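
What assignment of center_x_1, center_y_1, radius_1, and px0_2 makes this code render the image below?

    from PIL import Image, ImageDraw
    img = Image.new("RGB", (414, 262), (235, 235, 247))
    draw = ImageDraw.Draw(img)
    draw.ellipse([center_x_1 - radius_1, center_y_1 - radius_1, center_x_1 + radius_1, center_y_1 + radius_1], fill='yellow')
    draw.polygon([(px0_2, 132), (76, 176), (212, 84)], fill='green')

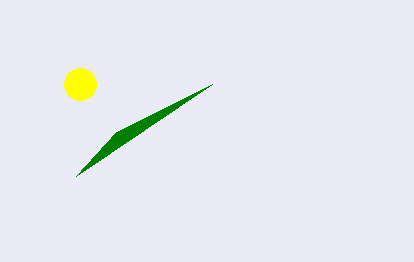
center_x_1 = 80
center_y_1 = 84
radius_1 = 16
px0_2 = 116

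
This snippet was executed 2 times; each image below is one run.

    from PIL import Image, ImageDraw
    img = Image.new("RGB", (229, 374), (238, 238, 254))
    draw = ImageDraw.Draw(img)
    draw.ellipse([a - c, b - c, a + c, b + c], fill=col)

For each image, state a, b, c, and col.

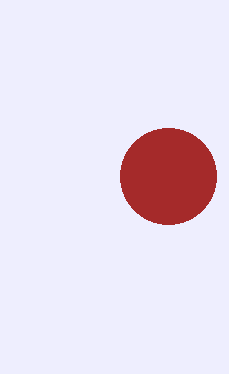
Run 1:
a = 168; b = 176; c = 48; col = 'brown'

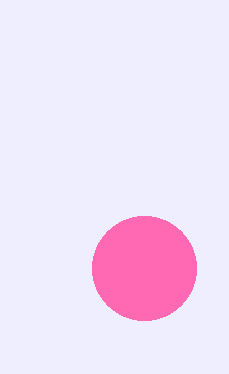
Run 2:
a = 144; b = 268; c = 52; col = 'hotpink'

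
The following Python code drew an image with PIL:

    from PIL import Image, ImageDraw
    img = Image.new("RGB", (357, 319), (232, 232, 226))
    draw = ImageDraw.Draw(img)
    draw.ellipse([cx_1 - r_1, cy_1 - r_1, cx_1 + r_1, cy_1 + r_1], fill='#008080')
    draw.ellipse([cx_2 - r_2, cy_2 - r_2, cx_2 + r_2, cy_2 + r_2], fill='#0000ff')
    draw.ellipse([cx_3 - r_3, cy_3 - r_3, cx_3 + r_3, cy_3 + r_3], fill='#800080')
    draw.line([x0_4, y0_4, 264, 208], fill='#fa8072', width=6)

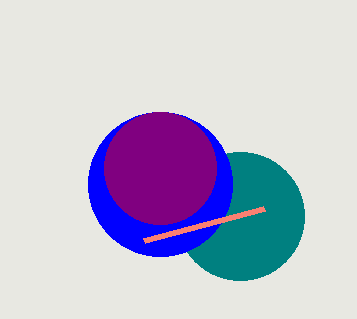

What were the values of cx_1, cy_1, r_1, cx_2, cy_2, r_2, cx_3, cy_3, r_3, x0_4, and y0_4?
cx_1 = 240
cy_1 = 216
r_1 = 64
cx_2 = 160
cy_2 = 184
r_2 = 72
cx_3 = 160
cy_3 = 168
r_3 = 56
x0_4 = 144
y0_4 = 240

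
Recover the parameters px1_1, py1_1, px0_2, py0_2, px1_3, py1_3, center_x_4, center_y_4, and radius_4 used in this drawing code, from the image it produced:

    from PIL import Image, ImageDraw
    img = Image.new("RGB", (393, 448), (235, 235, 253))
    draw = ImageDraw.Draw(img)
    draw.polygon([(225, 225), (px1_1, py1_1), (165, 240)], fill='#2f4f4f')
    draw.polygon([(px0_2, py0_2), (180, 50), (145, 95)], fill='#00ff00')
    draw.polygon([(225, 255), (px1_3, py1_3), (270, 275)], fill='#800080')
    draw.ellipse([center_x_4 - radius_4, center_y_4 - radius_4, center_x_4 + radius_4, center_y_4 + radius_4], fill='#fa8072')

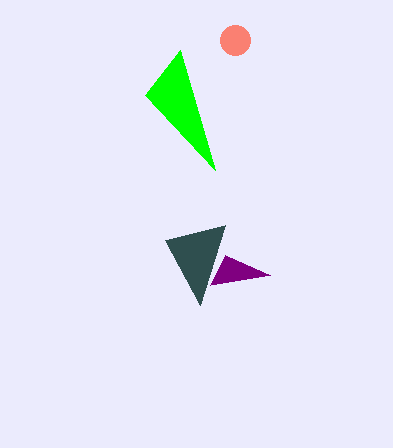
px1_1 = 200; py1_1 = 305; px0_2 = 215; py0_2 = 170; px1_3 = 210; py1_3 = 285; center_x_4 = 235; center_y_4 = 40; radius_4 = 15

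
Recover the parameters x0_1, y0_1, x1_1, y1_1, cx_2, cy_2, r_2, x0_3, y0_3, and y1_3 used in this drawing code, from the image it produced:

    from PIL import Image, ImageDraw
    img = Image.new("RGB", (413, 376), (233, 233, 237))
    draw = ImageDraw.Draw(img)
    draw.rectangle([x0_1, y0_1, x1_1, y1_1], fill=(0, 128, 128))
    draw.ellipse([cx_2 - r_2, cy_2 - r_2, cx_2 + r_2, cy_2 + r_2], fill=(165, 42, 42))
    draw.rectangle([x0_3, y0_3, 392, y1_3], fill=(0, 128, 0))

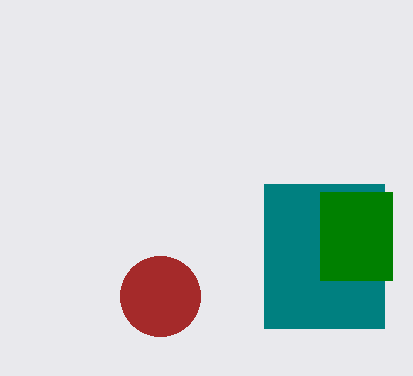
x0_1 = 264; y0_1 = 184; x1_1 = 384; y1_1 = 328; cx_2 = 160; cy_2 = 296; r_2 = 40; x0_3 = 320; y0_3 = 192; y1_3 = 280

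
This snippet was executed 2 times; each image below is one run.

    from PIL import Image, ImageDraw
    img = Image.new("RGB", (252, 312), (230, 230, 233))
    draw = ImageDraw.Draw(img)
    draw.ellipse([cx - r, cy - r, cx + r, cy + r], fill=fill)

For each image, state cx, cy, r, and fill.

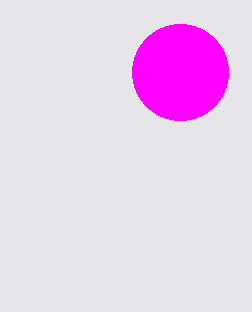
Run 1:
cx = 180, cy = 72, r = 48, fill = 'magenta'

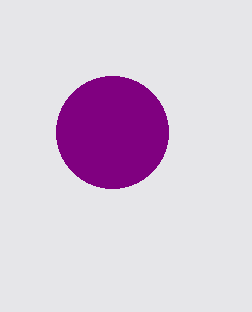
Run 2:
cx = 112, cy = 132, r = 56, fill = 'purple'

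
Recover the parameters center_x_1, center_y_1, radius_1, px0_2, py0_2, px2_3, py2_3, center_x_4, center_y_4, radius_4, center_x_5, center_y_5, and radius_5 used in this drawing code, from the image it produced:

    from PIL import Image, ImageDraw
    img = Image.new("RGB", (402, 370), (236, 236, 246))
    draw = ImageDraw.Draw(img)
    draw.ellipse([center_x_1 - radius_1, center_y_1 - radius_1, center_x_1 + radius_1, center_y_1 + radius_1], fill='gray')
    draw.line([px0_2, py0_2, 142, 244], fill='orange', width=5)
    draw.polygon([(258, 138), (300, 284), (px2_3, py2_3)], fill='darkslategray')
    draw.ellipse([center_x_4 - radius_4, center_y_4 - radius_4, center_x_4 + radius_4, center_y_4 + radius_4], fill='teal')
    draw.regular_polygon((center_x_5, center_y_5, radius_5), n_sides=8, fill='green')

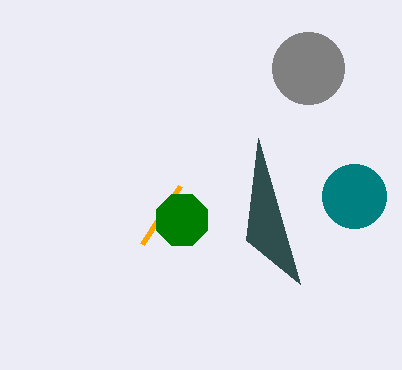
center_x_1 = 308, center_y_1 = 68, radius_1 = 36, px0_2 = 180, py0_2 = 186, px2_3 = 246, py2_3 = 240, center_x_4 = 354, center_y_4 = 196, radius_4 = 32, center_x_5 = 182, center_y_5 = 220, radius_5 = 28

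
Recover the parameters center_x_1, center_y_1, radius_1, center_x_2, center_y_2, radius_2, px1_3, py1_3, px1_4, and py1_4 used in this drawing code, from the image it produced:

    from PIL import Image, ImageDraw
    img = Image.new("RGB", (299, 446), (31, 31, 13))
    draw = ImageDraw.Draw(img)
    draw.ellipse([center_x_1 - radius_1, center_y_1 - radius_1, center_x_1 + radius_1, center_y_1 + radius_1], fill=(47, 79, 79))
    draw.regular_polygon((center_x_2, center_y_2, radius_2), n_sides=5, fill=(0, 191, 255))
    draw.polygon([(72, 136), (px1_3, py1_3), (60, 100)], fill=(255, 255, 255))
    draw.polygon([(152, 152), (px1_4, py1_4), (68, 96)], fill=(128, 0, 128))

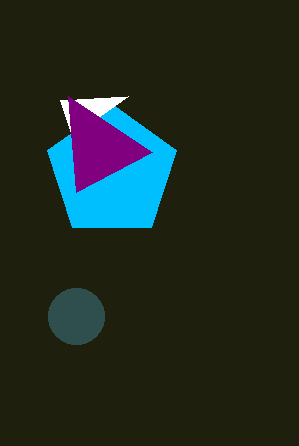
center_x_1 = 76
center_y_1 = 316
radius_1 = 28
center_x_2 = 112
center_y_2 = 172
radius_2 = 68
px1_3 = 128
py1_3 = 96
px1_4 = 76
py1_4 = 192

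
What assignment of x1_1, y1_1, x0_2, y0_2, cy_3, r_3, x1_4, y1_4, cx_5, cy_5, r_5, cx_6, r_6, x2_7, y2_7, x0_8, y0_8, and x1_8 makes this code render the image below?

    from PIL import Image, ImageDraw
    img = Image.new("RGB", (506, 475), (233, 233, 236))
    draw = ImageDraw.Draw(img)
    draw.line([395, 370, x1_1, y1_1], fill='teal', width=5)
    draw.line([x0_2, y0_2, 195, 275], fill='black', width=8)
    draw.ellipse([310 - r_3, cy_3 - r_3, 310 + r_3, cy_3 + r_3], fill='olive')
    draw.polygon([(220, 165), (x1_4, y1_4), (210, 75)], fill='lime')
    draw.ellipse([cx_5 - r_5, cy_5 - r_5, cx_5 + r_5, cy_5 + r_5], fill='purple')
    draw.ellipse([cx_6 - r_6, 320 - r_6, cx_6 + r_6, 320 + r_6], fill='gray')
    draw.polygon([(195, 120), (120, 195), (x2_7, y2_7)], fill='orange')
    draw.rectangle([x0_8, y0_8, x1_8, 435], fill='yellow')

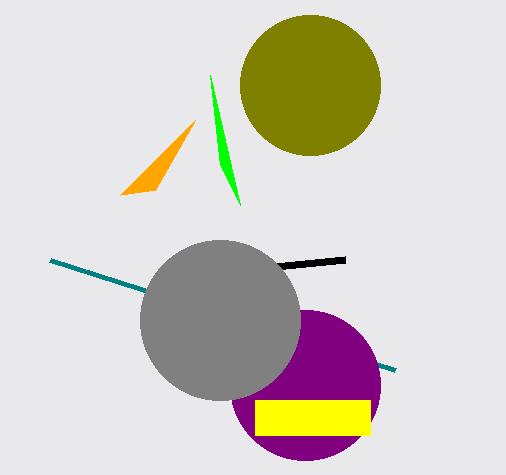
x1_1 = 50
y1_1 = 260
x0_2 = 345
y0_2 = 260
cy_3 = 85
r_3 = 70
x1_4 = 240
y1_4 = 205
cx_5 = 305
cy_5 = 385
r_5 = 75
cx_6 = 220
r_6 = 80
x2_7 = 155
y2_7 = 190
x0_8 = 255
y0_8 = 400
x1_8 = 370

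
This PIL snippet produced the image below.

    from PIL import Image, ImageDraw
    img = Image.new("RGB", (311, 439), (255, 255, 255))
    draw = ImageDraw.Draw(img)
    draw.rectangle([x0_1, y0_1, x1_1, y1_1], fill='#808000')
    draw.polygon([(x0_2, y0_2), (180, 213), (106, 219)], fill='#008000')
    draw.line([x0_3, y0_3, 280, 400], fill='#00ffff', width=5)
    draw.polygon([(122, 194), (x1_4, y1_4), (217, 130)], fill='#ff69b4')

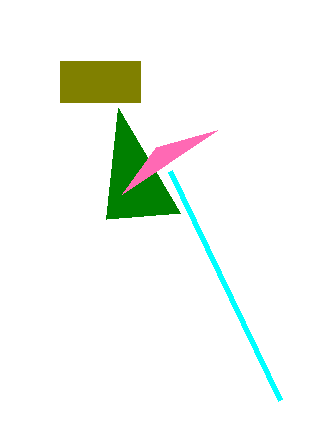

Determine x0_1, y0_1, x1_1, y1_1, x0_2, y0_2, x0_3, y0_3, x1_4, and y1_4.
x0_1 = 60; y0_1 = 61; x1_1 = 140; y1_1 = 102; x0_2 = 118; y0_2 = 108; x0_3 = 170; y0_3 = 171; x1_4 = 156; y1_4 = 147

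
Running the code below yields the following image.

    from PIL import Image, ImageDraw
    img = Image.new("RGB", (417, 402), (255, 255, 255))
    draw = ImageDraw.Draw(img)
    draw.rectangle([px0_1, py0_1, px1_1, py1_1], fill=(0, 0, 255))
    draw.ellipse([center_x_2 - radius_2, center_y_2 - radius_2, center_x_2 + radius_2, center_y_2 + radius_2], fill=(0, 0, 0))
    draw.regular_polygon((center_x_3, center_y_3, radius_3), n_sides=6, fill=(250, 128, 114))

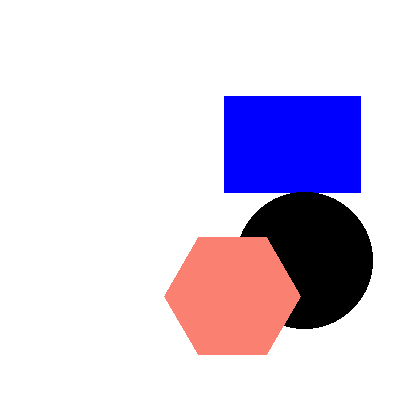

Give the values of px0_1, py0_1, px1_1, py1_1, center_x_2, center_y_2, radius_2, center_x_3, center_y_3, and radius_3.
px0_1 = 224; py0_1 = 96; px1_1 = 360; py1_1 = 192; center_x_2 = 304; center_y_2 = 260; radius_2 = 68; center_x_3 = 232; center_y_3 = 296; radius_3 = 68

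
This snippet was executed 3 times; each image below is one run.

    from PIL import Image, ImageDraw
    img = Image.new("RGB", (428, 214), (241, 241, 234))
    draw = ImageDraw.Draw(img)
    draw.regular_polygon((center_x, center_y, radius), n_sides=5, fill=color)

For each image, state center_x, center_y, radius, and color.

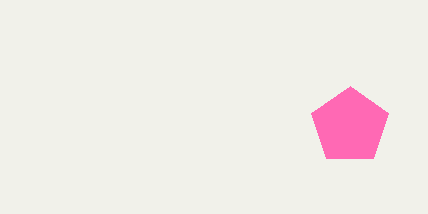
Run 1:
center_x = 350; center_y = 126; radius = 40; color = 'hotpink'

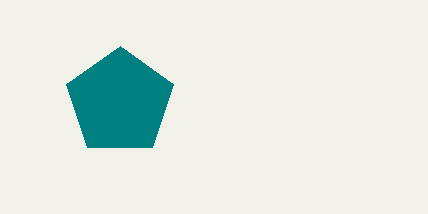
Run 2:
center_x = 120, center_y = 102, radius = 56, color = 'teal'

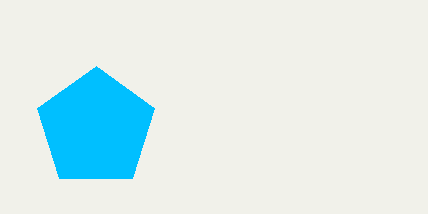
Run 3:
center_x = 96, center_y = 128, radius = 62, color = 'deepskyblue'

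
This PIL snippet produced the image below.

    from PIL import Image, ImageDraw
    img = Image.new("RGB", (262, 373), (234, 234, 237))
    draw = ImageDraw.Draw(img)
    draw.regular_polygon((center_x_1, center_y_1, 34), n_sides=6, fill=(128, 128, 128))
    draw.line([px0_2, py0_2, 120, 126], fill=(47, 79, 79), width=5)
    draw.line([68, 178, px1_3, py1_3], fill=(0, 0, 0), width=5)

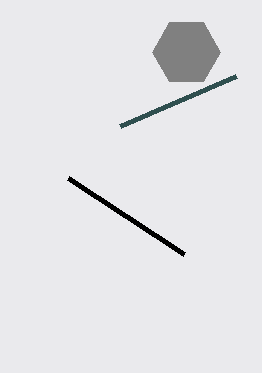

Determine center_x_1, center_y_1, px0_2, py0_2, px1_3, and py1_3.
center_x_1 = 186
center_y_1 = 52
px0_2 = 236
py0_2 = 76
px1_3 = 184
py1_3 = 254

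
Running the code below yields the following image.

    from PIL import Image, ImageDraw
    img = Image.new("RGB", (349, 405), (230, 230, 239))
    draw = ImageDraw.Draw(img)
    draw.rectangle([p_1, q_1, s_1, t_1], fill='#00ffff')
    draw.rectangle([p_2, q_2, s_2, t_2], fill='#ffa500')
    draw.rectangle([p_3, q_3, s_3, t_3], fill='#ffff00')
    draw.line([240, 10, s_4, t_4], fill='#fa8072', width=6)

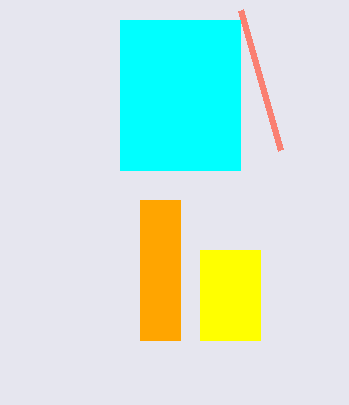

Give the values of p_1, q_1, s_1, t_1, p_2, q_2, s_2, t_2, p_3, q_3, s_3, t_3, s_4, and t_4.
p_1 = 120; q_1 = 20; s_1 = 240; t_1 = 170; p_2 = 140; q_2 = 200; s_2 = 180; t_2 = 340; p_3 = 200; q_3 = 250; s_3 = 260; t_3 = 340; s_4 = 280; t_4 = 150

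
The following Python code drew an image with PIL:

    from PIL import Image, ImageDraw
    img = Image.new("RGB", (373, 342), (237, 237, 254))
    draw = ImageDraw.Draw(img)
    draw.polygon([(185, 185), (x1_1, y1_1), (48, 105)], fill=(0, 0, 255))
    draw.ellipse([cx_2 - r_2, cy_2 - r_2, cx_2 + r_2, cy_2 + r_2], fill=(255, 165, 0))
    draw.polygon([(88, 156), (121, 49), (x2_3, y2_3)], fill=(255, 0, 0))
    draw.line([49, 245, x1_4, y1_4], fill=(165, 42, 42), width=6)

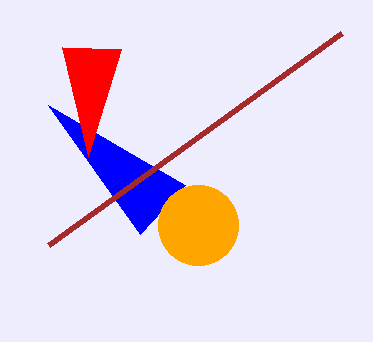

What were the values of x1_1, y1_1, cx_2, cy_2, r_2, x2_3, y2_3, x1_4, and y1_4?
x1_1 = 140
y1_1 = 234
cx_2 = 198
cy_2 = 225
r_2 = 40
x2_3 = 62
y2_3 = 47
x1_4 = 342
y1_4 = 33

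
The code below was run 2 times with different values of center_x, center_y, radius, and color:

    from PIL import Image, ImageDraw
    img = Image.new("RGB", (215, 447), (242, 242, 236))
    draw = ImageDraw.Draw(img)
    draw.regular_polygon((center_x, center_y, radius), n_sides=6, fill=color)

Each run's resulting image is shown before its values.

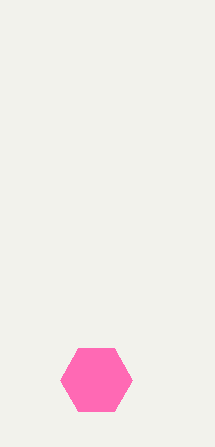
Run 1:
center_x = 96; center_y = 380; radius = 36; color = 'hotpink'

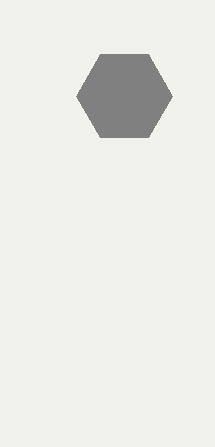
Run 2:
center_x = 124, center_y = 96, radius = 48, color = 'gray'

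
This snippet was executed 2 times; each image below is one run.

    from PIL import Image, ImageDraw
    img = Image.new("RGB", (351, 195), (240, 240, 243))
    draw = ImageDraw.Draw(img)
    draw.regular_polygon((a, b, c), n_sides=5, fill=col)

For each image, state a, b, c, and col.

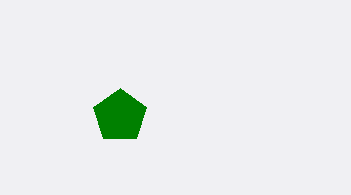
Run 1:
a = 120; b = 116; c = 28; col = 'green'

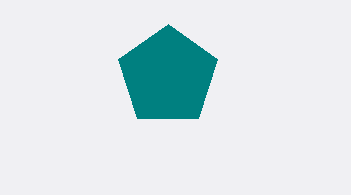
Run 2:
a = 168
b = 76
c = 52
col = 'teal'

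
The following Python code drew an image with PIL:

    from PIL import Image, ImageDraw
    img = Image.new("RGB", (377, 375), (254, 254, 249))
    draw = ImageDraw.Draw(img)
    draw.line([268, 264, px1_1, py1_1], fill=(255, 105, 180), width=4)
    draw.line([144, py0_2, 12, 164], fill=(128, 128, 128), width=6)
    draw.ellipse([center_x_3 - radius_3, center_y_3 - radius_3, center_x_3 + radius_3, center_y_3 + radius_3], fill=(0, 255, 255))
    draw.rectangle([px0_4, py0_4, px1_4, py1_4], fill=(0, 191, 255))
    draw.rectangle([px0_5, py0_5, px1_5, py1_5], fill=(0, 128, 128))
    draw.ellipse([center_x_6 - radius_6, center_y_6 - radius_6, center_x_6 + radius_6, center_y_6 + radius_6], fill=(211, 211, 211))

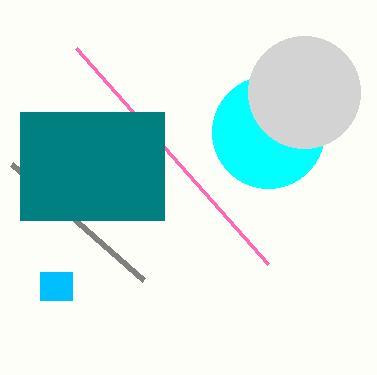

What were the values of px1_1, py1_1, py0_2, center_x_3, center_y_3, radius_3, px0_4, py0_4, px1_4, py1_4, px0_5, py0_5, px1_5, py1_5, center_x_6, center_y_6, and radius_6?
px1_1 = 76, py1_1 = 48, py0_2 = 280, center_x_3 = 268, center_y_3 = 132, radius_3 = 56, px0_4 = 40, py0_4 = 272, px1_4 = 72, py1_4 = 300, px0_5 = 20, py0_5 = 112, px1_5 = 164, py1_5 = 220, center_x_6 = 304, center_y_6 = 92, radius_6 = 56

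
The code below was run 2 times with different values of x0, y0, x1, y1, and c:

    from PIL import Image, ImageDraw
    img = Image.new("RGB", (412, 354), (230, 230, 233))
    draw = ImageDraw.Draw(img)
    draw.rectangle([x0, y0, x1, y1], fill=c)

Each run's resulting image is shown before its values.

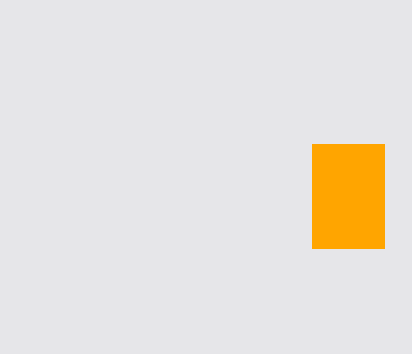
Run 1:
x0 = 312, y0 = 144, x1 = 384, y1 = 248, c = 'orange'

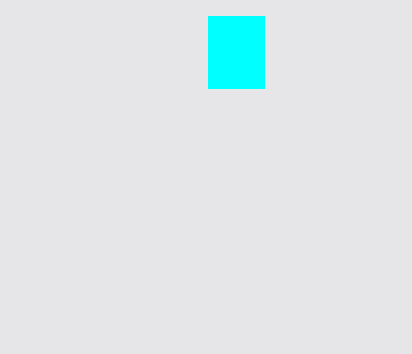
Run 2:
x0 = 208; y0 = 16; x1 = 264; y1 = 88; c = 'cyan'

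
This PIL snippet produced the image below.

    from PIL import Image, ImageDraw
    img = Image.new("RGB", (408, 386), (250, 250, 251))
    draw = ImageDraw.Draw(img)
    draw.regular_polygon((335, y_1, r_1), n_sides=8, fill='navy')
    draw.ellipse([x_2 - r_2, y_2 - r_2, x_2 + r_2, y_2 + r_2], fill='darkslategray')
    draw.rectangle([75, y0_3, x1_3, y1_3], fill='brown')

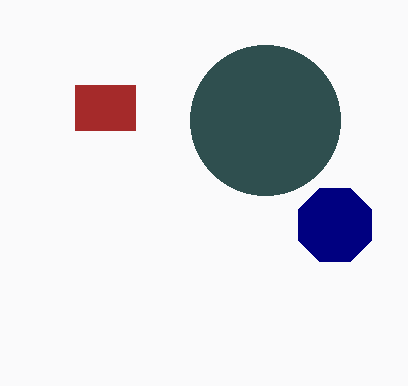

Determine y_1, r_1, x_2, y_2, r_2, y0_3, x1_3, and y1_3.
y_1 = 225; r_1 = 40; x_2 = 265; y_2 = 120; r_2 = 75; y0_3 = 85; x1_3 = 135; y1_3 = 130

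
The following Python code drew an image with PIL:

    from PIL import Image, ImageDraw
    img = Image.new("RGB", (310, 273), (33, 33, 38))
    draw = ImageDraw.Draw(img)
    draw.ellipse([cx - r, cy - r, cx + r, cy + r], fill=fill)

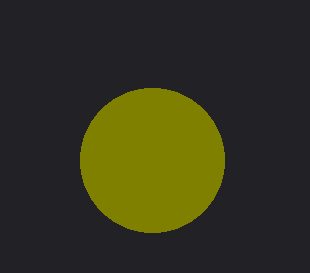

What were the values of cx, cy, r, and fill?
cx = 152, cy = 160, r = 72, fill = 'olive'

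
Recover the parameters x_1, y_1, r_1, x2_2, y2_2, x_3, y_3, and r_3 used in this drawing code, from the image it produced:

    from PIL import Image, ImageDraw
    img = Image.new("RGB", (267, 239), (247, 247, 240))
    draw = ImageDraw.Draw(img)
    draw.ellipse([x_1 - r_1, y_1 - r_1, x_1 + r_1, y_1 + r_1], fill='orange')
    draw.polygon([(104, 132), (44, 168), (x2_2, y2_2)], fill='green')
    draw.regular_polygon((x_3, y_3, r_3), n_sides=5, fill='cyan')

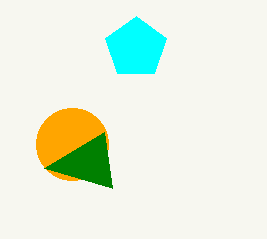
x_1 = 72; y_1 = 144; r_1 = 36; x2_2 = 112; y2_2 = 188; x_3 = 136; y_3 = 48; r_3 = 32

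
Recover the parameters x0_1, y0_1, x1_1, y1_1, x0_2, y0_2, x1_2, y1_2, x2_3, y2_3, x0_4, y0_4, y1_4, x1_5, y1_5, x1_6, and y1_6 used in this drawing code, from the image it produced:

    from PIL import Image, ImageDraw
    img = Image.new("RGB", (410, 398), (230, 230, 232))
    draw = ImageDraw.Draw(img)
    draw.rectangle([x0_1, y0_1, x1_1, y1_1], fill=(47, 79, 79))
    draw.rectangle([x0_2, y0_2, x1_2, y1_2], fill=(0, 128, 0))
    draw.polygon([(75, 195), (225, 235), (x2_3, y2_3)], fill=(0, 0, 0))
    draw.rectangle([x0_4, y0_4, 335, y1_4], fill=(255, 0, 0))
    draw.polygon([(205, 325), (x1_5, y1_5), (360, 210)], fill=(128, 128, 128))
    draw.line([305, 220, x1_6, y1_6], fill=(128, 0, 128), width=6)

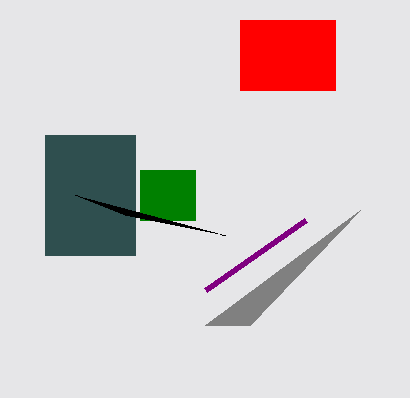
x0_1 = 45, y0_1 = 135, x1_1 = 135, y1_1 = 255, x0_2 = 140, y0_2 = 170, x1_2 = 195, y1_2 = 220, x2_3 = 125, y2_3 = 215, x0_4 = 240, y0_4 = 20, y1_4 = 90, x1_5 = 250, y1_5 = 325, x1_6 = 205, y1_6 = 290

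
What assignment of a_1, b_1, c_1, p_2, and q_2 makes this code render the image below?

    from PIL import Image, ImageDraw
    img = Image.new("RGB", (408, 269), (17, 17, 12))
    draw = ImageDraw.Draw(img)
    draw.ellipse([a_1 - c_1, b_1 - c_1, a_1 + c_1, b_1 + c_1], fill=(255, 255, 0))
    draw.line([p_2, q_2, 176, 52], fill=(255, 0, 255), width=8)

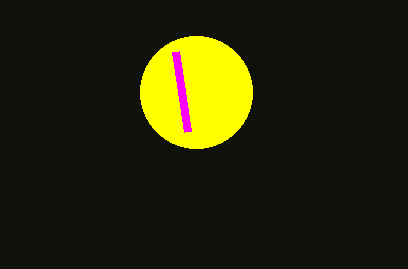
a_1 = 196; b_1 = 92; c_1 = 56; p_2 = 188; q_2 = 132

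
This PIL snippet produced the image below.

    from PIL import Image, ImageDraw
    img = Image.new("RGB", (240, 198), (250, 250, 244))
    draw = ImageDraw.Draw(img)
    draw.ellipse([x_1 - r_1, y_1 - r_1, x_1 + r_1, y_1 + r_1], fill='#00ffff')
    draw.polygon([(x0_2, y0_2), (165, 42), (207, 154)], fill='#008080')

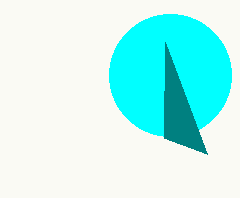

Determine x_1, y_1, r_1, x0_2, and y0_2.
x_1 = 170
y_1 = 75
r_1 = 61
x0_2 = 164
y0_2 = 138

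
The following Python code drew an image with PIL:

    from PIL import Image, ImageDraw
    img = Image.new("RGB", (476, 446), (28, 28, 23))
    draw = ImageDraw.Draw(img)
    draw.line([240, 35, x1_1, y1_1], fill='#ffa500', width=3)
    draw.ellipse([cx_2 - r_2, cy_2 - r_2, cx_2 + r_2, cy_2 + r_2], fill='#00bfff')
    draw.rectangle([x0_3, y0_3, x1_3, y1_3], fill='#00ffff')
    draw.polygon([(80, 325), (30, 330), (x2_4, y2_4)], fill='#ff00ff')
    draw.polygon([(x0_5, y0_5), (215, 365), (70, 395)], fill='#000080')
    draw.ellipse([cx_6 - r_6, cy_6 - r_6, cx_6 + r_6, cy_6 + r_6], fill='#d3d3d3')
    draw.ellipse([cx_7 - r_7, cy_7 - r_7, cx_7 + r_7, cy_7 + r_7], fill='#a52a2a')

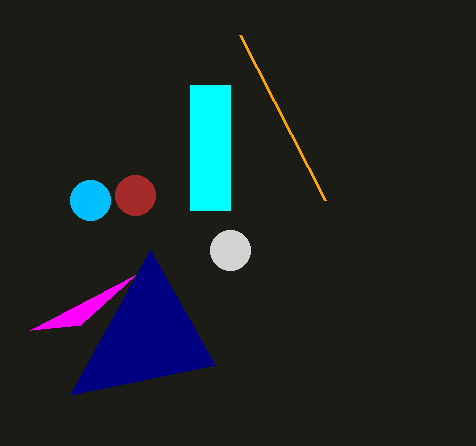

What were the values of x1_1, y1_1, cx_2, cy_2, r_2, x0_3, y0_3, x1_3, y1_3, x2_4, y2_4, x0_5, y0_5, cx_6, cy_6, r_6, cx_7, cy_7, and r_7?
x1_1 = 325; y1_1 = 200; cx_2 = 90; cy_2 = 200; r_2 = 20; x0_3 = 190; y0_3 = 85; x1_3 = 230; y1_3 = 210; x2_4 = 135; y2_4 = 275; x0_5 = 150; y0_5 = 250; cx_6 = 230; cy_6 = 250; r_6 = 20; cx_7 = 135; cy_7 = 195; r_7 = 20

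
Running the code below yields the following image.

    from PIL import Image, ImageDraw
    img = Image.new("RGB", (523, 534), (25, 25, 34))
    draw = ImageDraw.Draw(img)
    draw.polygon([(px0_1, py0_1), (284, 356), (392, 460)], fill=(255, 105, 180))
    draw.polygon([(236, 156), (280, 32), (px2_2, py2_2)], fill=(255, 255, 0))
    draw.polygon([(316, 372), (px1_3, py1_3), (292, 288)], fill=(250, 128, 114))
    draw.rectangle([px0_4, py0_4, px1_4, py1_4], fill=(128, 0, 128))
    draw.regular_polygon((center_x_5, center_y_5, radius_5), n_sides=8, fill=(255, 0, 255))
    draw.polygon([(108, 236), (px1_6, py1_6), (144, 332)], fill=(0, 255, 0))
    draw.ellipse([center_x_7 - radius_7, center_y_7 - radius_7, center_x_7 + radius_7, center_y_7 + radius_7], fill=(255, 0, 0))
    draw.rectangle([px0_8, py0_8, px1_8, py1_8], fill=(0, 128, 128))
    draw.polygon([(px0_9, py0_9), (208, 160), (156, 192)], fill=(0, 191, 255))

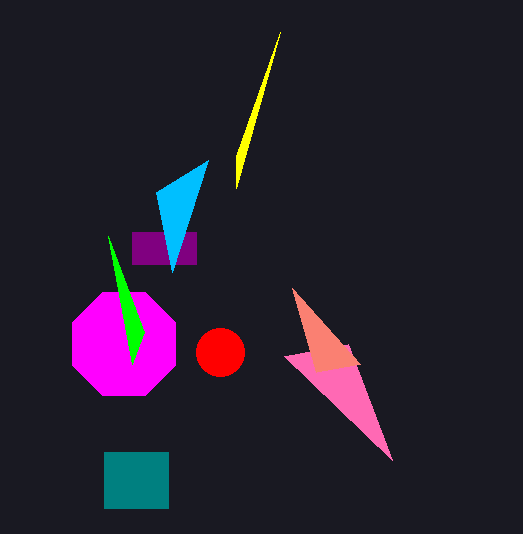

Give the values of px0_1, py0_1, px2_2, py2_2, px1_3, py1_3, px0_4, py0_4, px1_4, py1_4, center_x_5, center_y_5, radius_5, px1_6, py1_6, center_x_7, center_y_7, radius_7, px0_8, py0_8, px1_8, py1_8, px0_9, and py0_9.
px0_1 = 348, py0_1 = 344, px2_2 = 236, py2_2 = 188, px1_3 = 360, py1_3 = 364, px0_4 = 132, py0_4 = 232, px1_4 = 196, py1_4 = 264, center_x_5 = 124, center_y_5 = 344, radius_5 = 56, px1_6 = 132, py1_6 = 364, center_x_7 = 220, center_y_7 = 352, radius_7 = 24, px0_8 = 104, py0_8 = 452, px1_8 = 168, py1_8 = 508, px0_9 = 172, py0_9 = 272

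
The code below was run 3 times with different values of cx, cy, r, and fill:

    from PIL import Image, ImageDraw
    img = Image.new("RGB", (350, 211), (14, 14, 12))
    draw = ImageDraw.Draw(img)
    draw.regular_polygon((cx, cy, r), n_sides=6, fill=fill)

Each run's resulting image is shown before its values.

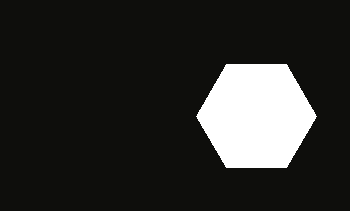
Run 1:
cx = 256
cy = 116
r = 60
fill = 'white'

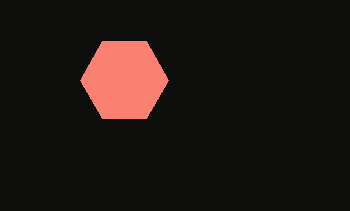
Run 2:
cx = 124; cy = 80; r = 44; fill = 'salmon'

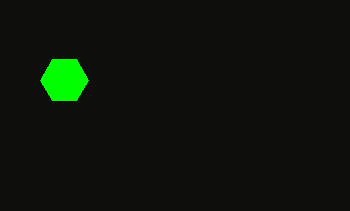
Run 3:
cx = 64; cy = 80; r = 24; fill = 'lime'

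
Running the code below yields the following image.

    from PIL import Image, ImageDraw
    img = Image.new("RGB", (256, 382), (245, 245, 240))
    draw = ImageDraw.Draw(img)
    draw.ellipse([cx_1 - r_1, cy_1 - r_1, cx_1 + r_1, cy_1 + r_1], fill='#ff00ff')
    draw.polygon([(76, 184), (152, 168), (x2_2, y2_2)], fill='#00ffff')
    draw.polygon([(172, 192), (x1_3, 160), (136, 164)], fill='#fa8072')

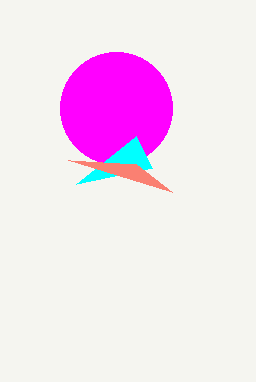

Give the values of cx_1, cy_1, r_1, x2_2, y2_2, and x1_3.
cx_1 = 116, cy_1 = 108, r_1 = 56, x2_2 = 136, y2_2 = 136, x1_3 = 68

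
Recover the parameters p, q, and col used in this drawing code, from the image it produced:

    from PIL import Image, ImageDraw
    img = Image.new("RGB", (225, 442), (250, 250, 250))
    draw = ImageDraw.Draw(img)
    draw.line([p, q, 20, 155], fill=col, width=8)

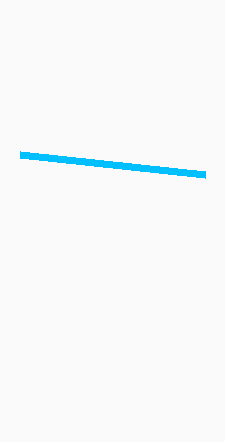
p = 205, q = 175, col = 'deepskyblue'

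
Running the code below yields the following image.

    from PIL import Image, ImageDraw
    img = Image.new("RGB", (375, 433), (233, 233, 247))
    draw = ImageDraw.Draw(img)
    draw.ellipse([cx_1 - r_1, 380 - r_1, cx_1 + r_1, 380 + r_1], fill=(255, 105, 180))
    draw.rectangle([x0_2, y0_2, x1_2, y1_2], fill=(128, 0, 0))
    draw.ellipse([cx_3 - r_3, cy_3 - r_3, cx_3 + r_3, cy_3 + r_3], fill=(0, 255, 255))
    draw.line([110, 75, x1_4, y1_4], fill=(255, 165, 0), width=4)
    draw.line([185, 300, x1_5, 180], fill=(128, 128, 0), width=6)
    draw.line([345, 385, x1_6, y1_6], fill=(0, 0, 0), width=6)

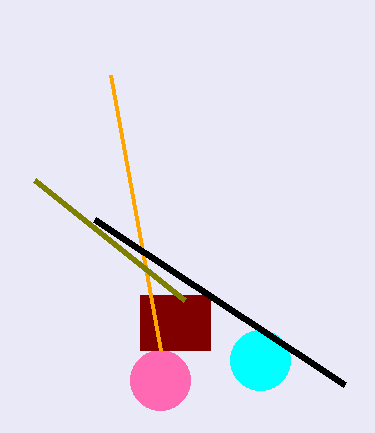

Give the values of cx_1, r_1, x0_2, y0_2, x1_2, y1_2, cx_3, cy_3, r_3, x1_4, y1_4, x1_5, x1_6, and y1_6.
cx_1 = 160, r_1 = 30, x0_2 = 140, y0_2 = 295, x1_2 = 210, y1_2 = 350, cx_3 = 260, cy_3 = 360, r_3 = 30, x1_4 = 160, y1_4 = 350, x1_5 = 35, x1_6 = 95, y1_6 = 220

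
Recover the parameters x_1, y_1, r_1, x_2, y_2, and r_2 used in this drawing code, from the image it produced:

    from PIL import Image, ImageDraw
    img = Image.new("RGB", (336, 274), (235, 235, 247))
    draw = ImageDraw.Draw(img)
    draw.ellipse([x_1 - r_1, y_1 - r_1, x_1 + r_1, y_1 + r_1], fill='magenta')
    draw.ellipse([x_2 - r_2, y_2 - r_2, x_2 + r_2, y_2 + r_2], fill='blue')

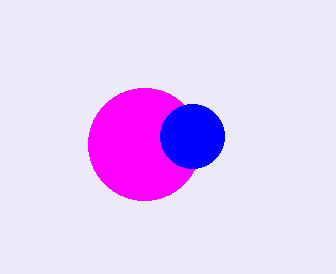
x_1 = 144; y_1 = 144; r_1 = 56; x_2 = 192; y_2 = 136; r_2 = 32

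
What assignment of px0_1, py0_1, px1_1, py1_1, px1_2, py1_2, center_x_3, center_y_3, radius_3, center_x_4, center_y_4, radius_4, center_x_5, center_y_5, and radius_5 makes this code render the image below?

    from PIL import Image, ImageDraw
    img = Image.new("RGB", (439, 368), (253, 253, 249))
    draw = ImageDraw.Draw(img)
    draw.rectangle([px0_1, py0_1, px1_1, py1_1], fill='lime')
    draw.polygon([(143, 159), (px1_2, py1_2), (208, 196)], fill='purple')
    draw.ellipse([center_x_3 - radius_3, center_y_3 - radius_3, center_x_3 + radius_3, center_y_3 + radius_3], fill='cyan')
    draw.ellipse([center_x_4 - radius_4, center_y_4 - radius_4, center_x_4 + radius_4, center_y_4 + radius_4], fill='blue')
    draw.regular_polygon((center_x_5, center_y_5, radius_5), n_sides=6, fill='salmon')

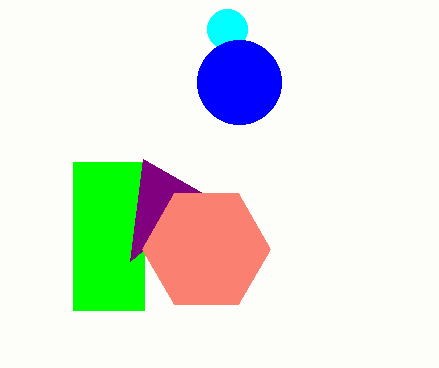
px0_1 = 73
py0_1 = 162
px1_1 = 144
py1_1 = 310
px1_2 = 130
py1_2 = 261
center_x_3 = 227
center_y_3 = 29
radius_3 = 20
center_x_4 = 239
center_y_4 = 82
radius_4 = 42
center_x_5 = 206
center_y_5 = 249
radius_5 = 64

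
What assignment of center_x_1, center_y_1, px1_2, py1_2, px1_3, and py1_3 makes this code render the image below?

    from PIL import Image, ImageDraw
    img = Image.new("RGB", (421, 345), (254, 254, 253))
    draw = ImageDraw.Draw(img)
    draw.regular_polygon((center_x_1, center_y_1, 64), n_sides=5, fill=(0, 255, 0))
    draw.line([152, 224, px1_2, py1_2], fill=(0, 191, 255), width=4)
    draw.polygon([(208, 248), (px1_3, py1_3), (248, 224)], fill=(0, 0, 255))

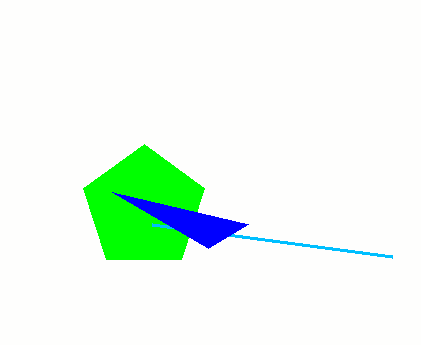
center_x_1 = 144
center_y_1 = 208
px1_2 = 392
py1_2 = 256
px1_3 = 112
py1_3 = 192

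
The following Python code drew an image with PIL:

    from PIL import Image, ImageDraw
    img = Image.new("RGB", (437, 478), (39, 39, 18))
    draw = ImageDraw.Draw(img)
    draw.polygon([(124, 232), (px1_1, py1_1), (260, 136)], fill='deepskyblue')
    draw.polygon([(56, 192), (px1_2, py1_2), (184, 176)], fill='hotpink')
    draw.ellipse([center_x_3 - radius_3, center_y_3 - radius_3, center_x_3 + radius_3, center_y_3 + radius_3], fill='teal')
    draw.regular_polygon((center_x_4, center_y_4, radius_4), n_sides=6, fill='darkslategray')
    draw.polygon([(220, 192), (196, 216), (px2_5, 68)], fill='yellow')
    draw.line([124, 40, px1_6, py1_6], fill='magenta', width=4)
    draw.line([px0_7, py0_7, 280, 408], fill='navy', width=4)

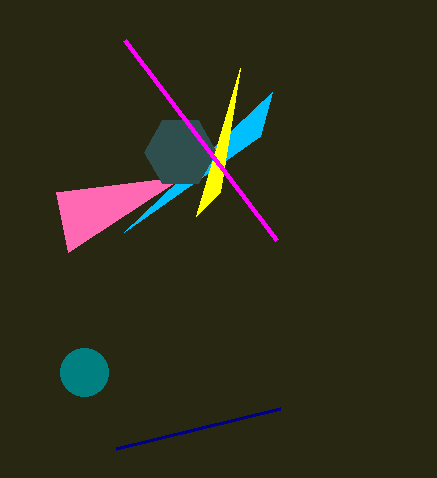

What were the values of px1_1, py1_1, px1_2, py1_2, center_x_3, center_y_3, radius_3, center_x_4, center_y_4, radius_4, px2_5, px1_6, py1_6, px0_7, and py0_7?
px1_1 = 272
py1_1 = 92
px1_2 = 68
py1_2 = 252
center_x_3 = 84
center_y_3 = 372
radius_3 = 24
center_x_4 = 180
center_y_4 = 152
radius_4 = 36
px2_5 = 240
px1_6 = 276
py1_6 = 240
px0_7 = 116
py0_7 = 448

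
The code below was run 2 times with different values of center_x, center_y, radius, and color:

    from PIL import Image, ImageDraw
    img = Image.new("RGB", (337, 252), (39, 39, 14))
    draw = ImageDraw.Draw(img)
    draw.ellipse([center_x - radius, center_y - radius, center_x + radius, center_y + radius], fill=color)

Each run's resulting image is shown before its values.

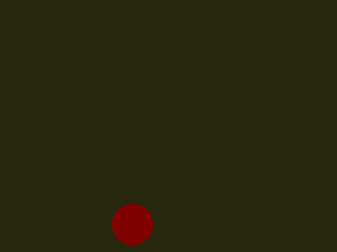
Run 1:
center_x = 132
center_y = 224
radius = 20
color = 'maroon'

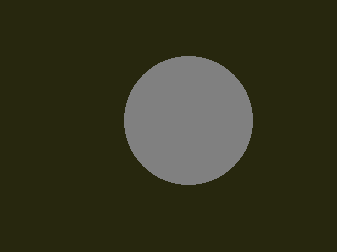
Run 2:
center_x = 188; center_y = 120; radius = 64; color = 'gray'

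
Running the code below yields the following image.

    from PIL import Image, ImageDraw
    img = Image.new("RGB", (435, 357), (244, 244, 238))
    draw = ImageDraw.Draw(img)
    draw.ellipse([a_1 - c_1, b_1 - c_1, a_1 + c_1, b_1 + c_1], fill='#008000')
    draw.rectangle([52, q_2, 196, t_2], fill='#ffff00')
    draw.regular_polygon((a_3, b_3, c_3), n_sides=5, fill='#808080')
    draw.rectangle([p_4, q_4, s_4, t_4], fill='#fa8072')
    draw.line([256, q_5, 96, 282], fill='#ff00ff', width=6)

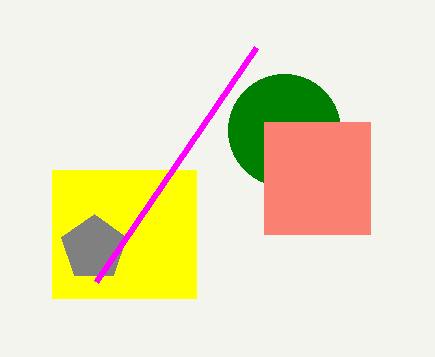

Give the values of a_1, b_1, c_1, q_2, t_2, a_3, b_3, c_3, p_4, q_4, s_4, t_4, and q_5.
a_1 = 284, b_1 = 130, c_1 = 56, q_2 = 170, t_2 = 298, a_3 = 94, b_3 = 248, c_3 = 34, p_4 = 264, q_4 = 122, s_4 = 370, t_4 = 234, q_5 = 48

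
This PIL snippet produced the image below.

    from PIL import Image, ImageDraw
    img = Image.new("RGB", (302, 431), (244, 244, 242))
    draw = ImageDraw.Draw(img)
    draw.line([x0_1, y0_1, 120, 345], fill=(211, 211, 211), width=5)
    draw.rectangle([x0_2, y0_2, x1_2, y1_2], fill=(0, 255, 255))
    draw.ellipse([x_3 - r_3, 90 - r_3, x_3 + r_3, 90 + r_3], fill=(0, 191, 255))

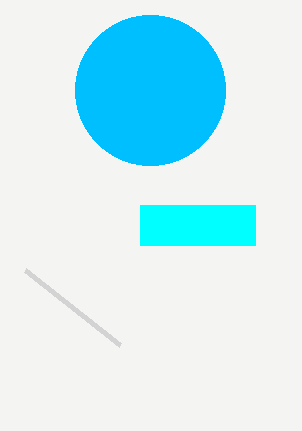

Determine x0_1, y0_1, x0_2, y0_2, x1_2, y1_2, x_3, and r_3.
x0_1 = 25, y0_1 = 270, x0_2 = 140, y0_2 = 205, x1_2 = 255, y1_2 = 245, x_3 = 150, r_3 = 75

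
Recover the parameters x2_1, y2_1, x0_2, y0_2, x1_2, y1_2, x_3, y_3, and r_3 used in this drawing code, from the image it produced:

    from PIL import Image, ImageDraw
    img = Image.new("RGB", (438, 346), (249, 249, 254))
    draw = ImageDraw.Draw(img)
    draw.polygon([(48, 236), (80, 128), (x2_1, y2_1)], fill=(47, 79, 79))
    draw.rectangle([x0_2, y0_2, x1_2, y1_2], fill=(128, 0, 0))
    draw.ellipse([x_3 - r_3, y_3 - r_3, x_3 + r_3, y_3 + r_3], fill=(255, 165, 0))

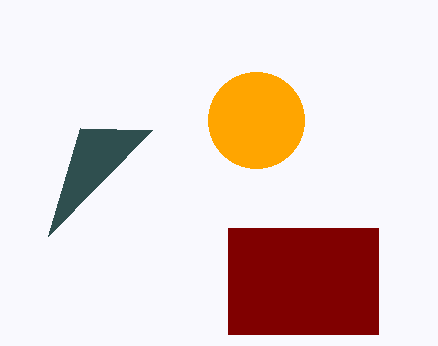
x2_1 = 152; y2_1 = 130; x0_2 = 228; y0_2 = 228; x1_2 = 378; y1_2 = 334; x_3 = 256; y_3 = 120; r_3 = 48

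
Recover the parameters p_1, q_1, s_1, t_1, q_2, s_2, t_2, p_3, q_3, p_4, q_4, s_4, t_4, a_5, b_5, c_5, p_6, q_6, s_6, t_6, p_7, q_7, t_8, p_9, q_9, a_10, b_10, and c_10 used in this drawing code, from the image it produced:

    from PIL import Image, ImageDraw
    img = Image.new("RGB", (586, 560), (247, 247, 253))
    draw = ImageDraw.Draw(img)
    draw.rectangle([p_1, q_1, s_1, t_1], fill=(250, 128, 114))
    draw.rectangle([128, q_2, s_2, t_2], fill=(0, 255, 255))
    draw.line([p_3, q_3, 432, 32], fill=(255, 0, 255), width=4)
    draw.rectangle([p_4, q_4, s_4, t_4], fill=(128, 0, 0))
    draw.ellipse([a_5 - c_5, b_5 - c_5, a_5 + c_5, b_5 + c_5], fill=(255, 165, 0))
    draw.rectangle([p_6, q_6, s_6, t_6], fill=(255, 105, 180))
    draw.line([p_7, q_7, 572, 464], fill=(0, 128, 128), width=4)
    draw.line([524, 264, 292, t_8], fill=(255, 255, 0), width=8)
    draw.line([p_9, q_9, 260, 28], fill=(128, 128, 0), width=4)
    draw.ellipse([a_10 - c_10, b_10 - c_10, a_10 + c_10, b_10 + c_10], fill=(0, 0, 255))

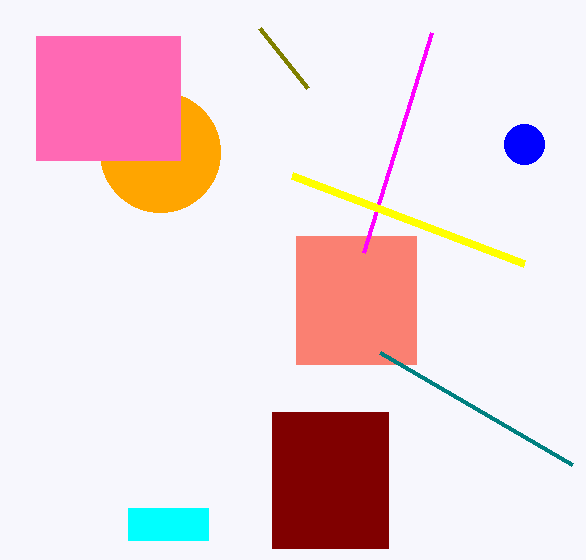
p_1 = 296, q_1 = 236, s_1 = 416, t_1 = 364, q_2 = 508, s_2 = 208, t_2 = 540, p_3 = 364, q_3 = 252, p_4 = 272, q_4 = 412, s_4 = 388, t_4 = 548, a_5 = 160, b_5 = 152, c_5 = 60, p_6 = 36, q_6 = 36, s_6 = 180, t_6 = 160, p_7 = 380, q_7 = 352, t_8 = 176, p_9 = 308, q_9 = 88, a_10 = 524, b_10 = 144, c_10 = 20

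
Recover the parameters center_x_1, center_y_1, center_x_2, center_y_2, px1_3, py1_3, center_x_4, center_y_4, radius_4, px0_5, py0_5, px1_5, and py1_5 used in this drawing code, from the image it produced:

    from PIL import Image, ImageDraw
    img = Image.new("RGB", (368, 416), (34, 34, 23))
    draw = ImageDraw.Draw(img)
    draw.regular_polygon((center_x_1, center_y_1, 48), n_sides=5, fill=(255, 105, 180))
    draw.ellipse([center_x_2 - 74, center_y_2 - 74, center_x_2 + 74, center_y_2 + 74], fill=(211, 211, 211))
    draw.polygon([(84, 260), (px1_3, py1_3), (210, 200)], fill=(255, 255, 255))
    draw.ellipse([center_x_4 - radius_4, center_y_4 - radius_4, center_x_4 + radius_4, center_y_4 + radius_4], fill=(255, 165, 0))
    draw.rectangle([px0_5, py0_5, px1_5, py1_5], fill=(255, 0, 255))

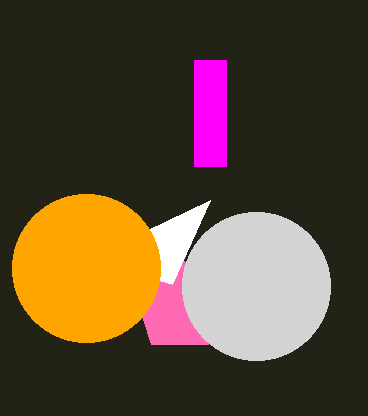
center_x_1 = 180
center_y_1 = 306
center_x_2 = 256
center_y_2 = 286
px1_3 = 172
py1_3 = 284
center_x_4 = 86
center_y_4 = 268
radius_4 = 74
px0_5 = 194
py0_5 = 60
px1_5 = 226
py1_5 = 166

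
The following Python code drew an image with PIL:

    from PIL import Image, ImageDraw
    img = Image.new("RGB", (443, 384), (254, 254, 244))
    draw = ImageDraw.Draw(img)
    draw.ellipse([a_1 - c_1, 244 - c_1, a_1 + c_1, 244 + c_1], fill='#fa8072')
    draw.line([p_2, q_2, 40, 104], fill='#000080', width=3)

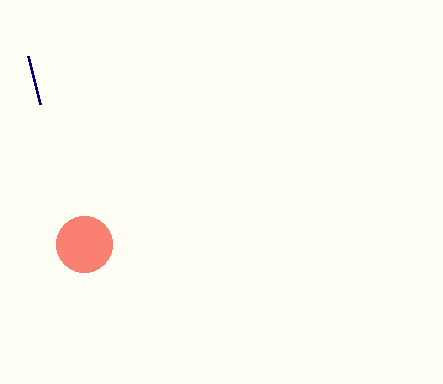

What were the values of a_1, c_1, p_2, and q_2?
a_1 = 84, c_1 = 28, p_2 = 28, q_2 = 56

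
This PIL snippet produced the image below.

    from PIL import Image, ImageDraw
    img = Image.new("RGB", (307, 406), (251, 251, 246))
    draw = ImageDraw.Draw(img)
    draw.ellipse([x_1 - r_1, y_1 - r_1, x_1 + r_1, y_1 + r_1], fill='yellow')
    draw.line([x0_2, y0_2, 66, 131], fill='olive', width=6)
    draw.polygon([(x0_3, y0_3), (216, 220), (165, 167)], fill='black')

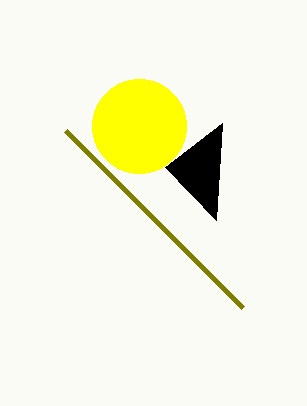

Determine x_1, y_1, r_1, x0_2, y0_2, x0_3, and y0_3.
x_1 = 139, y_1 = 126, r_1 = 47, x0_2 = 243, y0_2 = 308, x0_3 = 222, y0_3 = 123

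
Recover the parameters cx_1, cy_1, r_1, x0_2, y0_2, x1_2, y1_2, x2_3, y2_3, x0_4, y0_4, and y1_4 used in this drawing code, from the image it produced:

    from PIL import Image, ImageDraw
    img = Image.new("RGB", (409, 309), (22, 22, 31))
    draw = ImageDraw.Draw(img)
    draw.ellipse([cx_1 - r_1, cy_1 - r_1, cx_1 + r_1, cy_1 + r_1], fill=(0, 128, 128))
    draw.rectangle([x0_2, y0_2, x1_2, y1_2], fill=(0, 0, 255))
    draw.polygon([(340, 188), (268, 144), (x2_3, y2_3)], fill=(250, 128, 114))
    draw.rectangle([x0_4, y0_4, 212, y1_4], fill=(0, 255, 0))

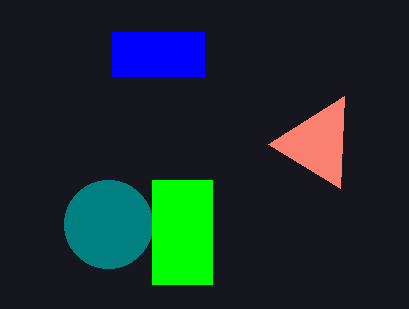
cx_1 = 108, cy_1 = 224, r_1 = 44, x0_2 = 112, y0_2 = 32, x1_2 = 204, y1_2 = 76, x2_3 = 344, y2_3 = 96, x0_4 = 152, y0_4 = 180, y1_4 = 284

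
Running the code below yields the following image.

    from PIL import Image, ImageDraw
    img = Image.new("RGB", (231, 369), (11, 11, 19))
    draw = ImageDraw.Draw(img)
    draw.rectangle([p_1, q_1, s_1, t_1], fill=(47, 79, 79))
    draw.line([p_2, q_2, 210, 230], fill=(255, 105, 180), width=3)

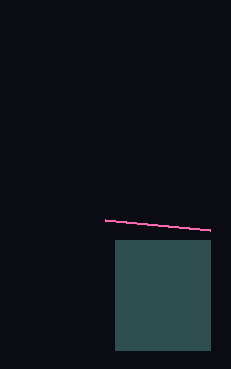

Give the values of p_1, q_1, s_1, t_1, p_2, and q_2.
p_1 = 115; q_1 = 240; s_1 = 210; t_1 = 350; p_2 = 105; q_2 = 220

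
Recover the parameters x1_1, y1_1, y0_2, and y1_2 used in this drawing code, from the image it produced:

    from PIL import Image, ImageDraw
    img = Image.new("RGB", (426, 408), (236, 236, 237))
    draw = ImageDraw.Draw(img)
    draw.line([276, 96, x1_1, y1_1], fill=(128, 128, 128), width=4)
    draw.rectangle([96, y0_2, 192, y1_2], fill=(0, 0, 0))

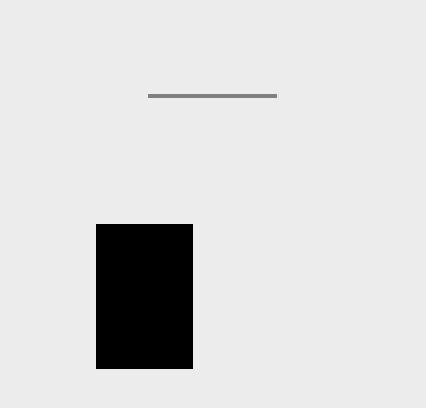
x1_1 = 148
y1_1 = 96
y0_2 = 224
y1_2 = 368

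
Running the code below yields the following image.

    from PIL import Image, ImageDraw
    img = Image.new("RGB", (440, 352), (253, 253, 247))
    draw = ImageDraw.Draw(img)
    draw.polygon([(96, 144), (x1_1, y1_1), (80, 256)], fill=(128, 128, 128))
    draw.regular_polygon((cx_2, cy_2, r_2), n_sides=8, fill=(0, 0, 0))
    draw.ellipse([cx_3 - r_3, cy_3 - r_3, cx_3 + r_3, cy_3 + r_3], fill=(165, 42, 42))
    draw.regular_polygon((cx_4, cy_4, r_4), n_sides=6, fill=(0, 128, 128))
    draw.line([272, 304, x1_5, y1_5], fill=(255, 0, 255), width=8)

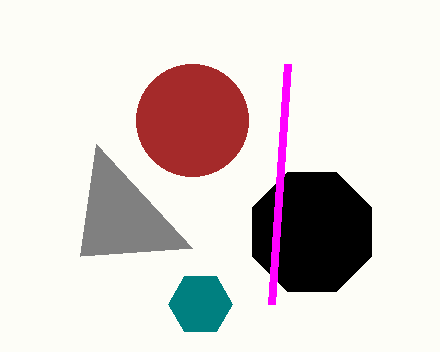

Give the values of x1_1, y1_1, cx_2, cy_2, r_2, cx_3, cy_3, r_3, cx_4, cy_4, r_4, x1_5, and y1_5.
x1_1 = 192, y1_1 = 248, cx_2 = 312, cy_2 = 232, r_2 = 64, cx_3 = 192, cy_3 = 120, r_3 = 56, cx_4 = 200, cy_4 = 304, r_4 = 32, x1_5 = 288, y1_5 = 64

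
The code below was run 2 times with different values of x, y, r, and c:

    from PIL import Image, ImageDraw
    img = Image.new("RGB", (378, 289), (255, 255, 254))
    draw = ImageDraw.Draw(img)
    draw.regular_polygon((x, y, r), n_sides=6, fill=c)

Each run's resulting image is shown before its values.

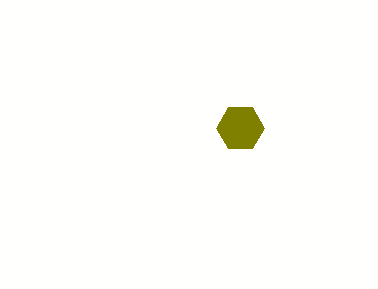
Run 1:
x = 240; y = 128; r = 24; c = 'olive'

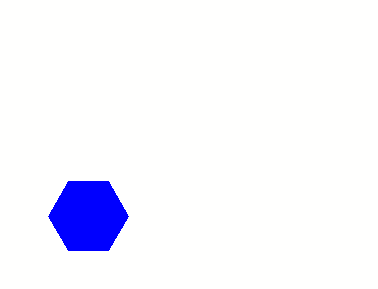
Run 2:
x = 88, y = 216, r = 40, c = 'blue'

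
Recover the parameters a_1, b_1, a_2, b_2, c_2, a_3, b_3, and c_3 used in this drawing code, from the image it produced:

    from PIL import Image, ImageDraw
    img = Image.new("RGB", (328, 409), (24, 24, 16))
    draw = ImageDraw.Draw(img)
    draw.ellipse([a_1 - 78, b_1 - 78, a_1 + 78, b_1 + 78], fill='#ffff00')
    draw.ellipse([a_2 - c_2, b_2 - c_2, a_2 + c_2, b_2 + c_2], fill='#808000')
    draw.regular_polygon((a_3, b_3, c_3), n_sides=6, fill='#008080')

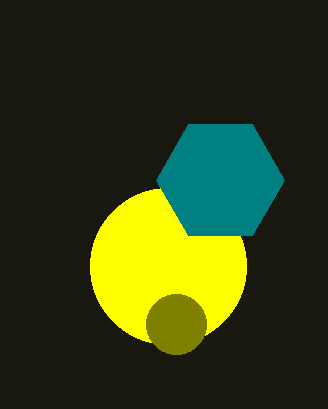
a_1 = 168; b_1 = 266; a_2 = 176; b_2 = 324; c_2 = 30; a_3 = 220; b_3 = 180; c_3 = 64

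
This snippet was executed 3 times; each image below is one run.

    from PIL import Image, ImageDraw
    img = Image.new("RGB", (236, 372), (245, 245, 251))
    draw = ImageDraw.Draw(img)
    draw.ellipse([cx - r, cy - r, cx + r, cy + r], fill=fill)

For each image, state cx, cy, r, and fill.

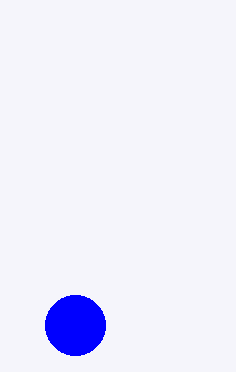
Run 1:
cx = 75; cy = 325; r = 30; fill = 'blue'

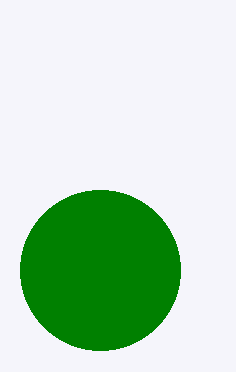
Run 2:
cx = 100
cy = 270
r = 80
fill = 'green'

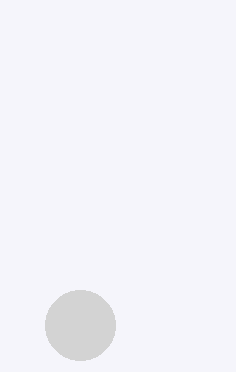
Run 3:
cx = 80, cy = 325, r = 35, fill = 'lightgray'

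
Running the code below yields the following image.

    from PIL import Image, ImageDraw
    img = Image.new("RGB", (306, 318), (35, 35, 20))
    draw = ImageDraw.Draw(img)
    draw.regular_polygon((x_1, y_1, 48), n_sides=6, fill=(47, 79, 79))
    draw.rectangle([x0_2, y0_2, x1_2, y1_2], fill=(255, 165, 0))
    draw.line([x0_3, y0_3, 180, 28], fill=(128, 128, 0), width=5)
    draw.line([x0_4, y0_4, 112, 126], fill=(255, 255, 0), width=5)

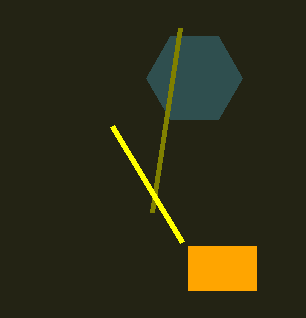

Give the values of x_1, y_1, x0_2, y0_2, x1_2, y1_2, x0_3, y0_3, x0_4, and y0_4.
x_1 = 194; y_1 = 78; x0_2 = 188; y0_2 = 246; x1_2 = 256; y1_2 = 290; x0_3 = 152; y0_3 = 212; x0_4 = 182; y0_4 = 242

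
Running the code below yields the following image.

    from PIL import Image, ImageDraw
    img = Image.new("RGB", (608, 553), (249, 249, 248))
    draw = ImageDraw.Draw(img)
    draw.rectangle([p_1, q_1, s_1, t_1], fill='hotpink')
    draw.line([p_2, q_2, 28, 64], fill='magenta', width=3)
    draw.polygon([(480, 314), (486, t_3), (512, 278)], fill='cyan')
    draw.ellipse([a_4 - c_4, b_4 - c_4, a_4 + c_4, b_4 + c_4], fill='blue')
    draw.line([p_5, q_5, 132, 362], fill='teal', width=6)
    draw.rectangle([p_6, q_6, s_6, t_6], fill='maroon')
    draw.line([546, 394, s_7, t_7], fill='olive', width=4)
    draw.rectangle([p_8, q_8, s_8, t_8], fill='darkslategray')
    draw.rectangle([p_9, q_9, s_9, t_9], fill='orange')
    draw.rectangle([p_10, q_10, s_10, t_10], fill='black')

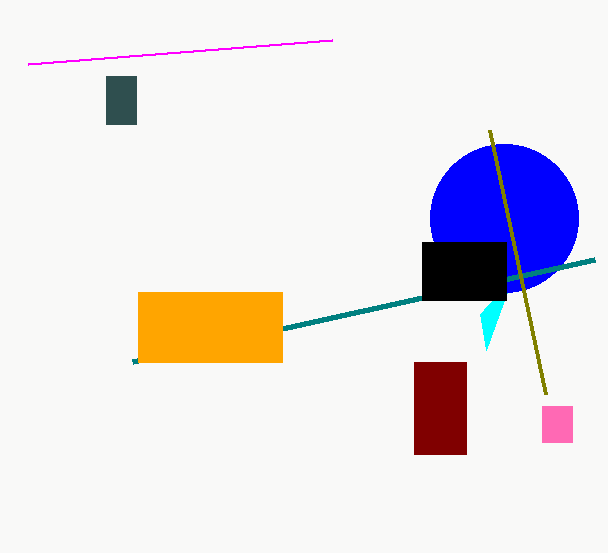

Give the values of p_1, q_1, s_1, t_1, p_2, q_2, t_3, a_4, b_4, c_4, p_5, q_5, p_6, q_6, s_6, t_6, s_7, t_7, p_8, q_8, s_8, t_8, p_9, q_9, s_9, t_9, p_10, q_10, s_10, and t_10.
p_1 = 542; q_1 = 406; s_1 = 572; t_1 = 442; p_2 = 332; q_2 = 40; t_3 = 350; a_4 = 504; b_4 = 218; c_4 = 74; p_5 = 594; q_5 = 260; p_6 = 414; q_6 = 362; s_6 = 466; t_6 = 454; s_7 = 490; t_7 = 130; p_8 = 106; q_8 = 76; s_8 = 136; t_8 = 124; p_9 = 138; q_9 = 292; s_9 = 282; t_9 = 362; p_10 = 422; q_10 = 242; s_10 = 506; t_10 = 300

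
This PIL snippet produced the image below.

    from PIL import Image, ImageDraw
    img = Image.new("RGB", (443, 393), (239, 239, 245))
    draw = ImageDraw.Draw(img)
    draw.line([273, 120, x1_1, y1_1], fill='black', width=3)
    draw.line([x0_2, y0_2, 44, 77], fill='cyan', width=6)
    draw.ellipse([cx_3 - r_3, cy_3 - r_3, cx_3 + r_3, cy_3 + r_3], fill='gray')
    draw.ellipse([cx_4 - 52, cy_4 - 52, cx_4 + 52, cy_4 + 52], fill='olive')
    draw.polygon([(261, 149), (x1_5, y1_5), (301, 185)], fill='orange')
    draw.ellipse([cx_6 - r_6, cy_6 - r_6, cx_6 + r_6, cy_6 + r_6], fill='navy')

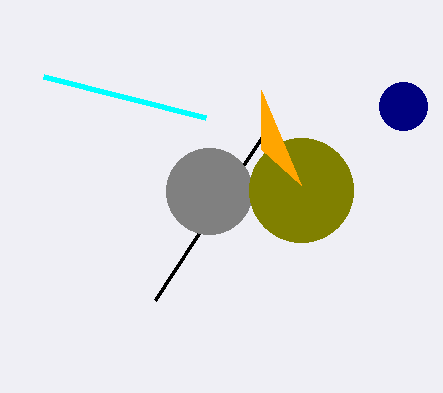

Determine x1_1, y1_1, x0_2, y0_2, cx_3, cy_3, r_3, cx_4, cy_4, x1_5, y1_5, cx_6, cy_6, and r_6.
x1_1 = 155, y1_1 = 300, x0_2 = 206, y0_2 = 118, cx_3 = 209, cy_3 = 191, r_3 = 43, cx_4 = 301, cy_4 = 190, x1_5 = 261, y1_5 = 90, cx_6 = 403, cy_6 = 106, r_6 = 24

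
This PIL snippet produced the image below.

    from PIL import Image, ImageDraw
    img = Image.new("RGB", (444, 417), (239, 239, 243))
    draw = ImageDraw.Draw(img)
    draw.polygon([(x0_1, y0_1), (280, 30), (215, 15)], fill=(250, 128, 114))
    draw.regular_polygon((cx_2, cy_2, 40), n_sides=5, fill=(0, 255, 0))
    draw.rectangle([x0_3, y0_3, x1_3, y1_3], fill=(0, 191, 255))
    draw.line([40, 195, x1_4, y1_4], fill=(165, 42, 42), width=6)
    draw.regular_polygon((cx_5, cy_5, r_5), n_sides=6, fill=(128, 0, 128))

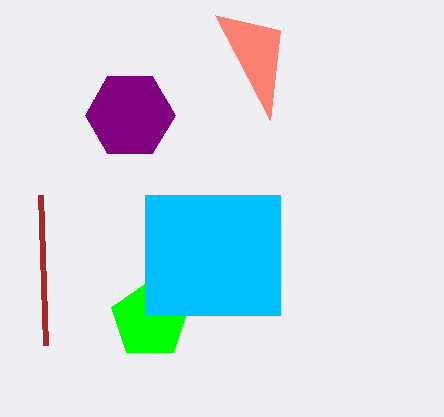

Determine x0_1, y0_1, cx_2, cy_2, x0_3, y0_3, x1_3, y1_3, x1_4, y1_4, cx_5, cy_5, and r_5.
x0_1 = 270, y0_1 = 120, cx_2 = 150, cy_2 = 320, x0_3 = 145, y0_3 = 195, x1_3 = 280, y1_3 = 315, x1_4 = 45, y1_4 = 345, cx_5 = 130, cy_5 = 115, r_5 = 45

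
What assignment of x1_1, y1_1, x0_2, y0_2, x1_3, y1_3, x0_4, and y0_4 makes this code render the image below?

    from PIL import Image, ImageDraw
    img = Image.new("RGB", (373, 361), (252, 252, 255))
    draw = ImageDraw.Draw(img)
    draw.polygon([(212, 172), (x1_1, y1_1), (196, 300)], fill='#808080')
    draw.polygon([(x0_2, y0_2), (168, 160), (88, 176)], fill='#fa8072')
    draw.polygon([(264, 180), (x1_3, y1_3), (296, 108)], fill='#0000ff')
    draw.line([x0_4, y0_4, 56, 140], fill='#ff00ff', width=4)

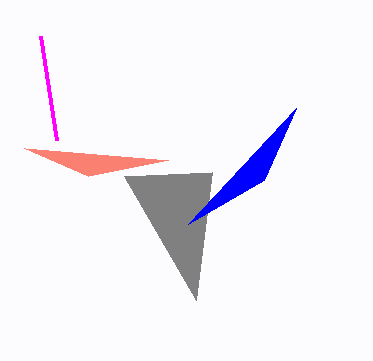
x1_1 = 124, y1_1 = 176, x0_2 = 24, y0_2 = 148, x1_3 = 188, y1_3 = 224, x0_4 = 40, y0_4 = 36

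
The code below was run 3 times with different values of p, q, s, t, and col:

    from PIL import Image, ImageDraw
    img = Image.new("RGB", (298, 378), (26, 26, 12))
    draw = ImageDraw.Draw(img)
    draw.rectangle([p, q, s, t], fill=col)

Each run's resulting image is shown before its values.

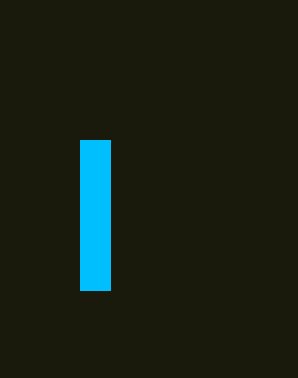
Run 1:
p = 80, q = 140, s = 110, t = 290, col = 'deepskyblue'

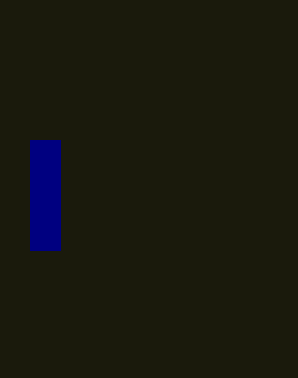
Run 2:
p = 30; q = 140; s = 60; t = 250; col = 'navy'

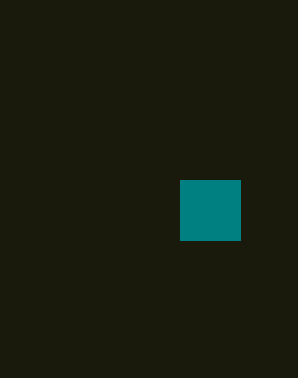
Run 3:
p = 180; q = 180; s = 240; t = 240; col = 'teal'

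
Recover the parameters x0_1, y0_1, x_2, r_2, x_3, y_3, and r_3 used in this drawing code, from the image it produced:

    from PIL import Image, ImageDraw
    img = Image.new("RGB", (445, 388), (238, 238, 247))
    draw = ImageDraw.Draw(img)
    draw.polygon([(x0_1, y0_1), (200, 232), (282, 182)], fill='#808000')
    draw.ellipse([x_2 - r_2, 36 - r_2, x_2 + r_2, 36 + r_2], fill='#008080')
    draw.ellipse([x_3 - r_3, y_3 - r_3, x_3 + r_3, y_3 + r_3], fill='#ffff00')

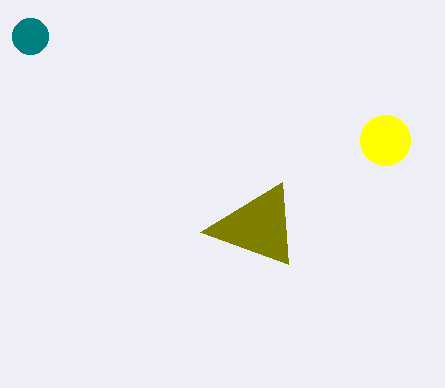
x0_1 = 288; y0_1 = 264; x_2 = 30; r_2 = 18; x_3 = 385; y_3 = 140; r_3 = 25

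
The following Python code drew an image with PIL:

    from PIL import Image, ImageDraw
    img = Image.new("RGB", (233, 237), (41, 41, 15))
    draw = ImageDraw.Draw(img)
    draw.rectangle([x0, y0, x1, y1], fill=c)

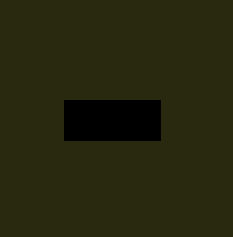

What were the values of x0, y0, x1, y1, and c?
x0 = 64
y0 = 100
x1 = 160
y1 = 140
c = 'black'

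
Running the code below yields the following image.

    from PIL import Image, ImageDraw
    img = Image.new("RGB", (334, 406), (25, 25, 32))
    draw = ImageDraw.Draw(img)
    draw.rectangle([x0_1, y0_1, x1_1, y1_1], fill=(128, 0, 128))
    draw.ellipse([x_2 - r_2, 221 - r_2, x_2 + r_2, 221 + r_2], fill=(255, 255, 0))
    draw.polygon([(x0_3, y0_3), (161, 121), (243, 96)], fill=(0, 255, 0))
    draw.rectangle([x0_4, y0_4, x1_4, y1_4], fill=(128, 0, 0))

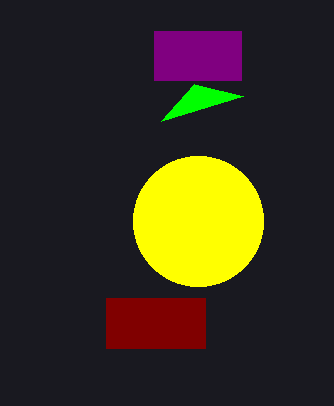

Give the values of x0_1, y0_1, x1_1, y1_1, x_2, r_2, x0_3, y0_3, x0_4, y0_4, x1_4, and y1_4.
x0_1 = 154, y0_1 = 31, x1_1 = 241, y1_1 = 80, x_2 = 198, r_2 = 65, x0_3 = 194, y0_3 = 84, x0_4 = 106, y0_4 = 298, x1_4 = 205, y1_4 = 348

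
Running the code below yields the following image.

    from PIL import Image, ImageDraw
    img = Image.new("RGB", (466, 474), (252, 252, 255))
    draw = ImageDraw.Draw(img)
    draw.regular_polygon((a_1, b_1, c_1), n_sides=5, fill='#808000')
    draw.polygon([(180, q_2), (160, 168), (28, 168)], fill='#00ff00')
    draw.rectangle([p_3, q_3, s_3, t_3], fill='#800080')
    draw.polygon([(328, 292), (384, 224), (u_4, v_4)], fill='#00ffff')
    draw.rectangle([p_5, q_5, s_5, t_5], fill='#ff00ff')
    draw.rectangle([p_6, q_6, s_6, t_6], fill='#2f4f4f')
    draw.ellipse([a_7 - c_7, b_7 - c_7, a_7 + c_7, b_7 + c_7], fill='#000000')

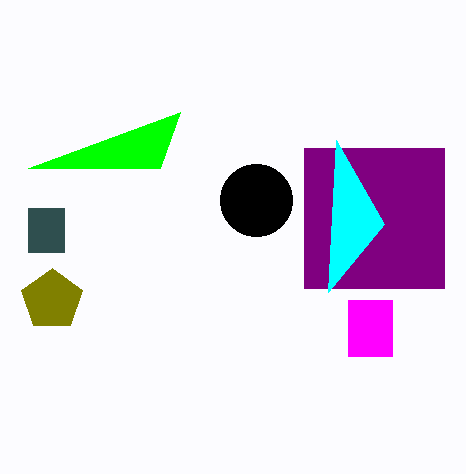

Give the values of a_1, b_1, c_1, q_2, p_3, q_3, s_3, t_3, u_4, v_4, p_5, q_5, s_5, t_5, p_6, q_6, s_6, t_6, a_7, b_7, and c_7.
a_1 = 52; b_1 = 300; c_1 = 32; q_2 = 112; p_3 = 304; q_3 = 148; s_3 = 444; t_3 = 288; u_4 = 336; v_4 = 140; p_5 = 348; q_5 = 300; s_5 = 392; t_5 = 356; p_6 = 28; q_6 = 208; s_6 = 64; t_6 = 252; a_7 = 256; b_7 = 200; c_7 = 36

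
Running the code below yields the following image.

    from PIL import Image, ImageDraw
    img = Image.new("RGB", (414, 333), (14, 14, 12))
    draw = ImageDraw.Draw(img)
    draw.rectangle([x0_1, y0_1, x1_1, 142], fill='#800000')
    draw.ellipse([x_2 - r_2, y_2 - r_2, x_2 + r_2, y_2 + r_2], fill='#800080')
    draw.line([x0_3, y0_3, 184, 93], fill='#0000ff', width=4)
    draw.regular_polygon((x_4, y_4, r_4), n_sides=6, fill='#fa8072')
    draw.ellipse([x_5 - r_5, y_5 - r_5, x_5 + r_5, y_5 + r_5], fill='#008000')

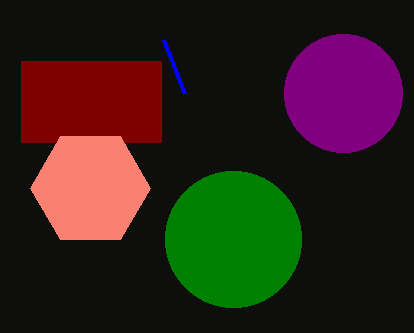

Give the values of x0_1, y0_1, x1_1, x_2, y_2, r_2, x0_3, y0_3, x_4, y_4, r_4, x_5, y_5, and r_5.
x0_1 = 21; y0_1 = 61; x1_1 = 161; x_2 = 343; y_2 = 93; r_2 = 59; x0_3 = 163; y0_3 = 39; x_4 = 90; y_4 = 188; r_4 = 60; x_5 = 233; y_5 = 239; r_5 = 68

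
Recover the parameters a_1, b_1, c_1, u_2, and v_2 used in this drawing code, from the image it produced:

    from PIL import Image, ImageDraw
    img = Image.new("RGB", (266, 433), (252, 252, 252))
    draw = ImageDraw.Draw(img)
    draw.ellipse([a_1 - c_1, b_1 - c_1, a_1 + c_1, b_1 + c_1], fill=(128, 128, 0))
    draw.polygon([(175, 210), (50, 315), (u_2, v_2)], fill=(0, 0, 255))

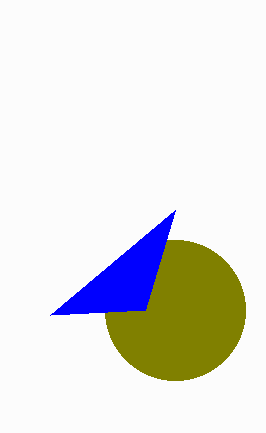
a_1 = 175, b_1 = 310, c_1 = 70, u_2 = 145, v_2 = 310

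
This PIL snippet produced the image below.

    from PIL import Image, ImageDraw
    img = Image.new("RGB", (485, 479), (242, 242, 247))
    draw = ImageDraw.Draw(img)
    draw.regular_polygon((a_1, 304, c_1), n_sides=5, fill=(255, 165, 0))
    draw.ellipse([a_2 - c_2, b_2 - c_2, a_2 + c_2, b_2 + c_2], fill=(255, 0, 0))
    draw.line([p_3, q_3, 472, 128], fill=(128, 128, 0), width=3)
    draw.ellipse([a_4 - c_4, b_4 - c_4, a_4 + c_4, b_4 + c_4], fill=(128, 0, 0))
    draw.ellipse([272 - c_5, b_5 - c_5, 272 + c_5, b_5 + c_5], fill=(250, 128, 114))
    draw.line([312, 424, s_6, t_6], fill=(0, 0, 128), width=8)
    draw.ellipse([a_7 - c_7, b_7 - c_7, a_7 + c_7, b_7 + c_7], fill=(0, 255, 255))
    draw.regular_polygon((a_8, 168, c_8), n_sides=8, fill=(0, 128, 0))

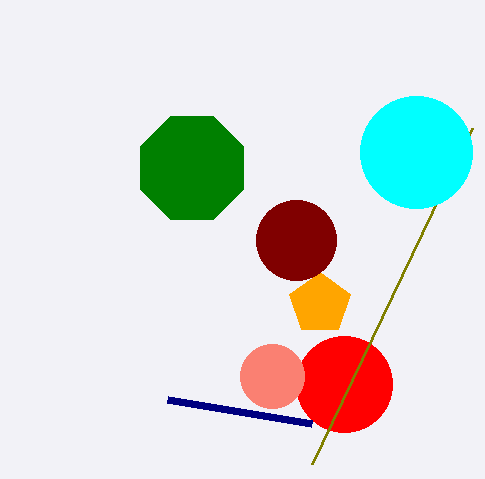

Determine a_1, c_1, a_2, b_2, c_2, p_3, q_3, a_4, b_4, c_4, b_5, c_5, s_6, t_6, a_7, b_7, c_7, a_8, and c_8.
a_1 = 320; c_1 = 32; a_2 = 344; b_2 = 384; c_2 = 48; p_3 = 312; q_3 = 464; a_4 = 296; b_4 = 240; c_4 = 40; b_5 = 376; c_5 = 32; s_6 = 168; t_6 = 400; a_7 = 416; b_7 = 152; c_7 = 56; a_8 = 192; c_8 = 56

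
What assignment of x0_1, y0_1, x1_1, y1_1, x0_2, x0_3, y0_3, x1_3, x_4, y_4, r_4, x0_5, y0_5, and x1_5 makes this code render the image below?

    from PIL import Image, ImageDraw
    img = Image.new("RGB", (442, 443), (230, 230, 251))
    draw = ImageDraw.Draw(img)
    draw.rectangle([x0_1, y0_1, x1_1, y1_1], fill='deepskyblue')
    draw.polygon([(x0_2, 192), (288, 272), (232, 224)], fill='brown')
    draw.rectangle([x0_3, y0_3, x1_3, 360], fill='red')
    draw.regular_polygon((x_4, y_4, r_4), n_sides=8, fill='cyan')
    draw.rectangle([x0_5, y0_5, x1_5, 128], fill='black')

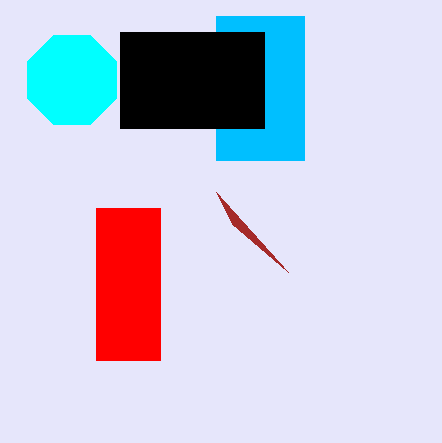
x0_1 = 216, y0_1 = 16, x1_1 = 304, y1_1 = 160, x0_2 = 216, x0_3 = 96, y0_3 = 208, x1_3 = 160, x_4 = 72, y_4 = 80, r_4 = 48, x0_5 = 120, y0_5 = 32, x1_5 = 264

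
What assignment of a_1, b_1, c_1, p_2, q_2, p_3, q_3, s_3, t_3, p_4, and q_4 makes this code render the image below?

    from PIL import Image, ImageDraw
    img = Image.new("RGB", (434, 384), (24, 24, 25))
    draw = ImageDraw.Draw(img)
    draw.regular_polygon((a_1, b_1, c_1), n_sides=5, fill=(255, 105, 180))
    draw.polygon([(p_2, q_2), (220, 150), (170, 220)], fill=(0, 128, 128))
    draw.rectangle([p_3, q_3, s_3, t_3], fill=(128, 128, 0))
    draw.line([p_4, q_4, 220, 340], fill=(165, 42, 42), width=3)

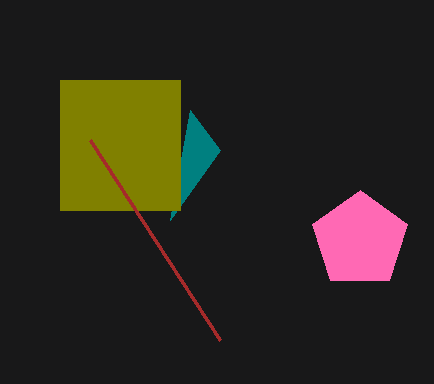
a_1 = 360
b_1 = 240
c_1 = 50
p_2 = 190
q_2 = 110
p_3 = 60
q_3 = 80
s_3 = 180
t_3 = 210
p_4 = 90
q_4 = 140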